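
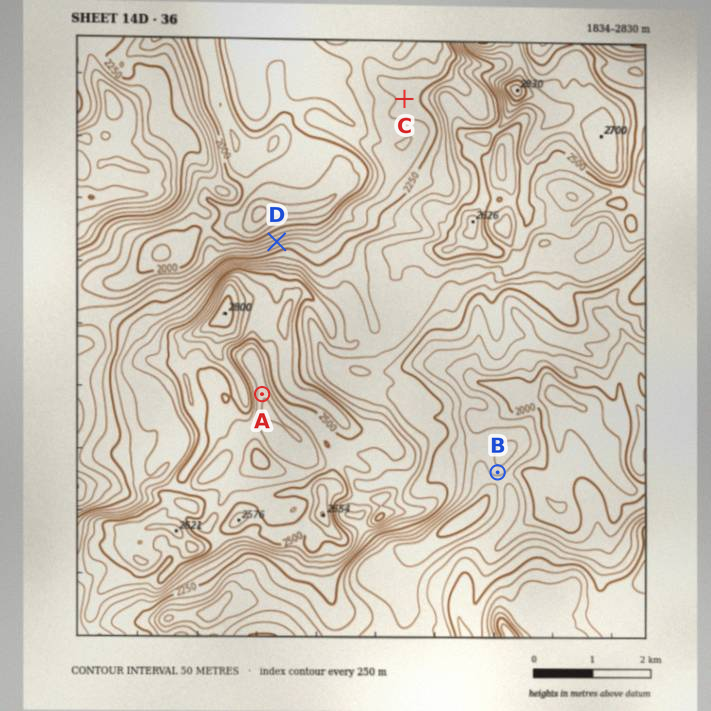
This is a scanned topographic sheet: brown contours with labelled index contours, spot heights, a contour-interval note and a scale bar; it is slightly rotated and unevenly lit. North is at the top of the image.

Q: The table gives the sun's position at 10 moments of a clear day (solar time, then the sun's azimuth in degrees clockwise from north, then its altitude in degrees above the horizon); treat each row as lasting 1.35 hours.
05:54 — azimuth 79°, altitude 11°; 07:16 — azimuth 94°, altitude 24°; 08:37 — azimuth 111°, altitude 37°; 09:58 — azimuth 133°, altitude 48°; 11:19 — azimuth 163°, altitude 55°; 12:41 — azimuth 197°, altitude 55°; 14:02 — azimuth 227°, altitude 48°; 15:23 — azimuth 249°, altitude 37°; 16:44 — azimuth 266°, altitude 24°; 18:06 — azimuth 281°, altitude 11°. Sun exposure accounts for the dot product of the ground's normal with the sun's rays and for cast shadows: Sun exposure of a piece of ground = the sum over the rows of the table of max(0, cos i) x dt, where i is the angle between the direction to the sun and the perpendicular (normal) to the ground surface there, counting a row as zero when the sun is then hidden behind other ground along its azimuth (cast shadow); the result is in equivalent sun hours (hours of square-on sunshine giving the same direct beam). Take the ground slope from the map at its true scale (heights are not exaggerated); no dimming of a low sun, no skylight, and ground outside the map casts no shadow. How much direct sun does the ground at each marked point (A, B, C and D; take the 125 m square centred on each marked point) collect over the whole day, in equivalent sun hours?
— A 6.2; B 7.9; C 7.3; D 3.8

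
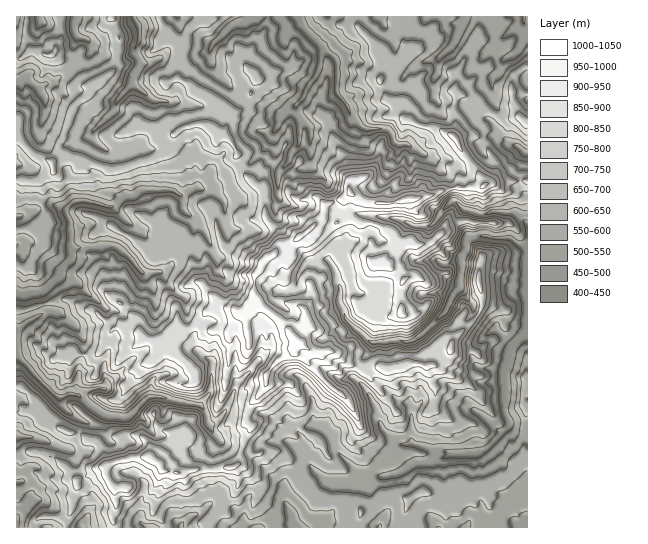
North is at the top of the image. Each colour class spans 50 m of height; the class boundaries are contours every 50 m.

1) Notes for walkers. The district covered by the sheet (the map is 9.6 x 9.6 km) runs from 440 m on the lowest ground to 1030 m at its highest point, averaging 640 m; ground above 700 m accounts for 25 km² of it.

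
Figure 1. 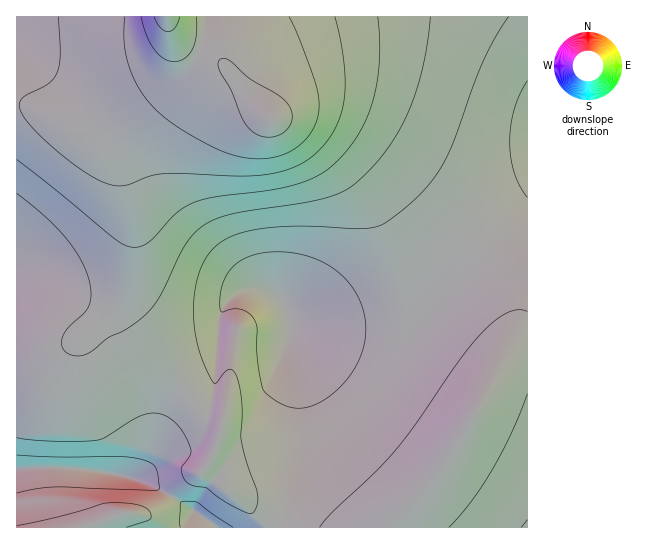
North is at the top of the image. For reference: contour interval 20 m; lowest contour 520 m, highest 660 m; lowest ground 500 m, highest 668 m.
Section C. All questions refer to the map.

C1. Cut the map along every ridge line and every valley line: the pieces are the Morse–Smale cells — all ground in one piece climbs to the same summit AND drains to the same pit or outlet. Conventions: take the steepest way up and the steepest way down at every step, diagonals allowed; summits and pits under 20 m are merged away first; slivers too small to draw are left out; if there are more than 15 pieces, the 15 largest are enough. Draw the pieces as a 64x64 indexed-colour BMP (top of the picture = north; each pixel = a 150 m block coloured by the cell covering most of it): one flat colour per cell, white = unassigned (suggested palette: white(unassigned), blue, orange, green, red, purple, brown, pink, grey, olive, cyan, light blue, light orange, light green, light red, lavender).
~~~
<image width="64" height="64" href="data:image/bmp;base64,Qk12CAAAAAAAAHYAAAAoAAAAQAAAAEAAAAABAAQAAAAAAAAIAAATCwAAEwsAABAAAAAAAAAA////ALR3HwAOf/8ALKAsACgn1gC9Z5QAS1aMAMJ34wB/f38AIr28AM++FwDox64AeLv/AIrfmACWmP8A1bDFAFVVVVVVVVVVVVVVVTMzMzESIiIiIiIiIkREREREREREVVVVVVVVVVVVVVVTMzMzERIiIiIiIiIiRERERERERERVVVVVVVVVVVVVVTMzMzERESIiIiIiIiIkRERERERERFVVVVVVVVVVVVUzMzMzERERIiIiIiIiIiJEREREREREVVVVVVVVVVVVUzMzMzERERESIiIiIiIiIiRERERERERVVVVVVVVVVVMzMzMzERERERIiIiIiIiIiIkRERERERFVVVVVVVVMzMzMzMzEREREREiIiIiIiIiIiJEREREREMzMzMzMzMzMzMzMzERERERESIiIiIiIiIiIkREREREQzMzMzMzMzMzMzMzMRERERERIiIiIiIiIiIiJERERERDMzMzMzMzMzMzMzMzEREREREiIiIiIiIiIiIiREREREMzMzMzMzMzMzMzMzMRERERERIiIiIiIiIiIiJEREREQzMzMzMzMzMzMzMzMxEREREREiIiIiIiIiIiIiRERERDMzMzMzMzMzMzMzMzMRERERESIiIiIiIiIiIiJEREREMzMzMzMzMzMzMzMzMRERERERIiIiIiIiIiIiIiREREQzMzMzMzMzMzMzMzEREREREREiIiIiIiIiIiIiIkRERDMzMzMzMzMzMzMzMRERERERESIiIiIiIiIiIiIiREREMzMzMzMzMzMzMzMRERERERERIiIiIiIiIiIiIiIkREQzMzMzMzMzMzMzMRERERERERIiIiIiIiIiIiIiIiRERDMzMzMzMzMzMzMREREREREREiIiIiIiIiIiIiIiIkREMzMzMzMzMzMzMRERERERERESIiIiIiIiIiIiIiIiREQzMzMzMzMzMzMRERERERERERIiIiIiIiIiIiIiIiIkRBERMzMzMzMzMRERERERERERIiIiIiIiIiIiIiIiIiIkERERMzMzMzMREREREREREREiIiIiIiIiIiIiIiIiIiIRERERMzMzMRERERERERERESIiIiIiIiIiIiIiIiIiIhERERETMzMRERERERERERERIiIiIiIiIiIiIiIiIiIiEREREREzMxEREREREREREREiIREREREiIiIiIiIiIiIRERERERMxERERERERERERERERERERERESIiIiIiIiIhERERERETEREREREREREREREREREREREREiIiIiIiIiERERERERExERERERERERERERERERERERERIiIiIiIiIRERERERERERERERERERERERERERERERERESIiIiIiIhERERERERERERERERERERERERERERERERERIiIiIiIiERERERERERERERERERERERERERERERERERESIiIiIiIREREREREREREREREREREREREREREREREREREiIiIiIhERERERERERERERERERERERERERERERERERERIiIiIiERERERERERERERERERERERERERERERERERERERIiIiIRERERERERERERERERERERERERERERERERERERESIiIhEREREREREREREREREREREREREREREREREREREREiIiERERERERERERERERERERERERERERERERERERERERIiIRERERERERERERERERERERERERERERERERERERERESIhEREREREREREREREREREREREREREREREREREREREREiERERERERERERERERERERERERERERERERERERERERERIRERERERERERERERERERERERERERERERERERERERERERERERERERERERERERERERERERERERERERERERERERERERERERERERERERERERERERERERERERERERERERERERERERERERERERERERERERERERERERERERERERERERERERERERERERERERERERERERERERERERERERERERERERERERERERERERERERERERERERERERERERERERERERERERERERERERERERERERERERERERERERERERERERERERERERERERERERERERERERERERERERERERERERERERERERERERERERERERERERERERERERERERERERERERERERERERERERERERERERERERERERERERERERERERERERERERERERERERERERERERERERERERERERERERERERERERERERERERERERERERERERERERERERERERERERERERERERERERERERERERERERERERERERERERERERERERERERERERERERERERERERERERERERERERERERERERERERERERERERERERERERERERERERERERERERERERERERERERERERERERERERERERERERERERERERERERERERERERERERERERERERERERERERERERERERERERERERERERERERERERERERERERERERERERERERERERERERERERERERERERERERERERERERERERERERERERERERERERERERERERERERERERERERERERERERERERERERERERERERERERERERERERERERERERERERERERERERERERERERERERERERERERERERERERERERERERERERERERERERERERERERERERERERERERERERERERERERERERERERERERERERERERERERERERERERER"/>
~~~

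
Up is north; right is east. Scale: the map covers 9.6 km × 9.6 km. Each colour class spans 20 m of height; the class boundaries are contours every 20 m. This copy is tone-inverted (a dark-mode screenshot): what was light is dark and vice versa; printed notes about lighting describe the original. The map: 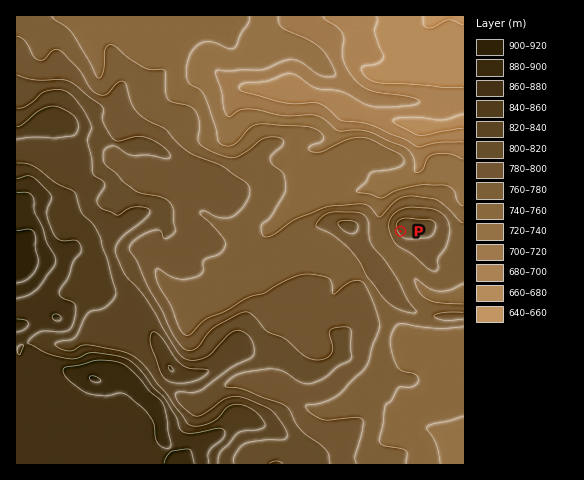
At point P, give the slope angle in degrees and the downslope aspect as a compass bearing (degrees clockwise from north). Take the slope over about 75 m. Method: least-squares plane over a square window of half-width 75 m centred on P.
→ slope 4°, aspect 236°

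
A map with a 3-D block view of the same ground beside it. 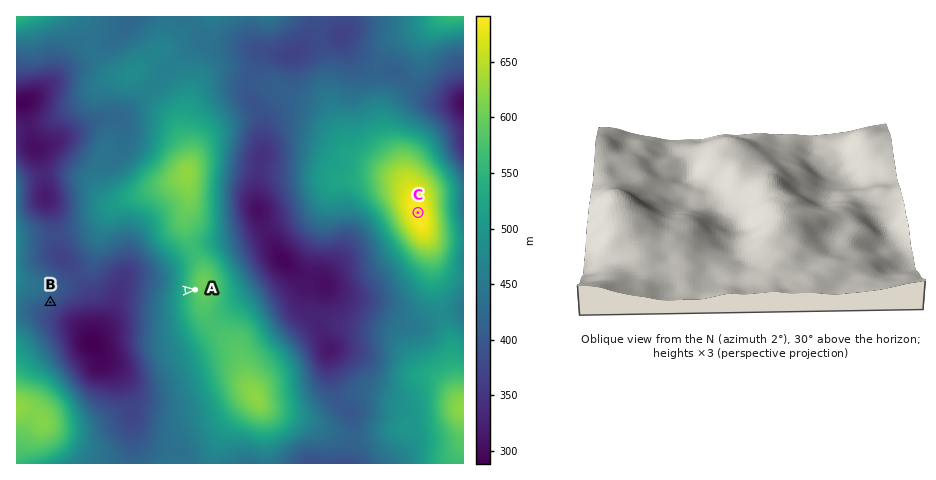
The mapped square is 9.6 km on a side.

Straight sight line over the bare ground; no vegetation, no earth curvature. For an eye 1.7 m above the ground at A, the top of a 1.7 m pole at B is in view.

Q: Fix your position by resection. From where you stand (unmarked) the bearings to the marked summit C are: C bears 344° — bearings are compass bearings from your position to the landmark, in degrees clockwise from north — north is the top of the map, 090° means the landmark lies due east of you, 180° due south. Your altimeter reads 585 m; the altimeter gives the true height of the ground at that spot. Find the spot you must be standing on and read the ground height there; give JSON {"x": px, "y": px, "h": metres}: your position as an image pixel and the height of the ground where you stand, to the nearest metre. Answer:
{"x": 432, "y": 262, "h": 585}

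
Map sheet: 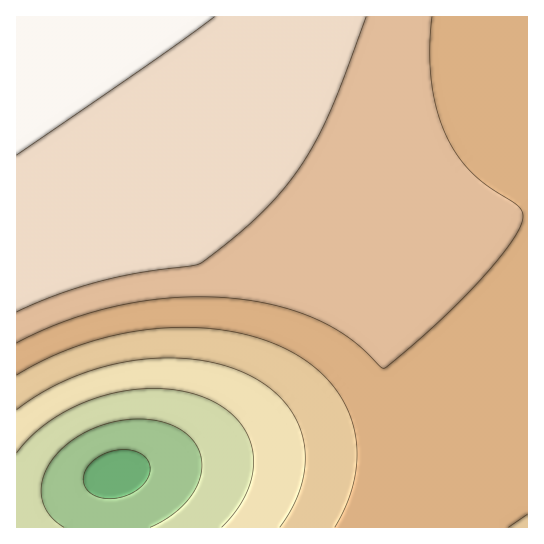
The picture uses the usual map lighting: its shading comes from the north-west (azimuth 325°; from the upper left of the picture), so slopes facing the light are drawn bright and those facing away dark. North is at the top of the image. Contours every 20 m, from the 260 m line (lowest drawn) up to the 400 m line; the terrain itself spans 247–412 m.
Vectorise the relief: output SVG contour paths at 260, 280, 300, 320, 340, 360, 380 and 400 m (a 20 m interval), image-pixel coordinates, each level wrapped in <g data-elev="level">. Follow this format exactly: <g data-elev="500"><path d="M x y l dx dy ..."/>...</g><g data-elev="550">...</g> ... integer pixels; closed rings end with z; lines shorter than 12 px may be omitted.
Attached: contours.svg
<g data-elev="260"><path d="M103 498l-12-4-7-9 0-11 7-12 13-8 15-4 15 1 11 6 4 6 1 7-2 8-6 8-8 6-9 4-11 2z"/></g><g data-elev="280"><path d="M64 527l-9-6-6-7-7-16-1-9 2-10 9-18 15-17 22-13 25-9 25-3 24 3 19 8 13 14 4 7 3 10 0 9-2 9-10 19-17 16-23 13"/></g><g data-elev="300"><path d="M17 453l15-18 20-16 23-13 26-9 26-7 27-2 25 3 23 6 19 9 16 13 11 16 5 18 0 18-6 20-10 19-15 17"/></g><g data-elev="320"><path d="M17 410l25-18 28-14 29-10 31-7 31-3 30 1 28 5 25 9 22 12 17 16 12 17 8 20 2 21-3 23-8 23-14 22"/></g><g data-elev="340"><path d="M508 527l19-13"/><path d="M17 375l31-17 34-14 35-9 36-6 36-2 33 3 32 7 29 11 25 14 19 17 16 22 10 22 4 26-2 25-7 27-13 26"/></g><g data-elev="360"><path d="M17 343l48-22 52-15 53-8 52-1 47 7 22 6 20 7 20 10 18 11 14 11 19 19 3 0 2-2 50-43 43-42 31-39 8-13 4-11-1-7-4-5-32-21-17-16-14-17-10-18-8-25-6-28-1-31 2-33"/></g><g data-elev="380"><path d="M17 312l41-18 43-13 40-9 56-7 9-5 32-26 23-20 18-20 16-20 15-23 24-48 32-86"/></g><g data-elev="400"><path d="M17 155l137-95 61-43"/></g>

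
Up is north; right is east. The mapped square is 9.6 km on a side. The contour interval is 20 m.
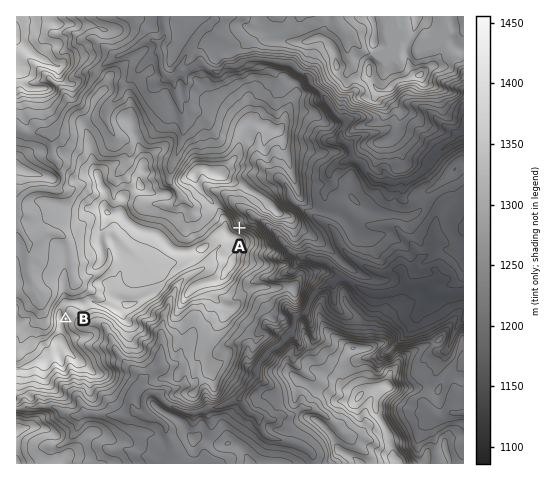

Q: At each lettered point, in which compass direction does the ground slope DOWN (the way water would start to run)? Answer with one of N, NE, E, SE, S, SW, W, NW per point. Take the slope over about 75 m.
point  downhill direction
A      NE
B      E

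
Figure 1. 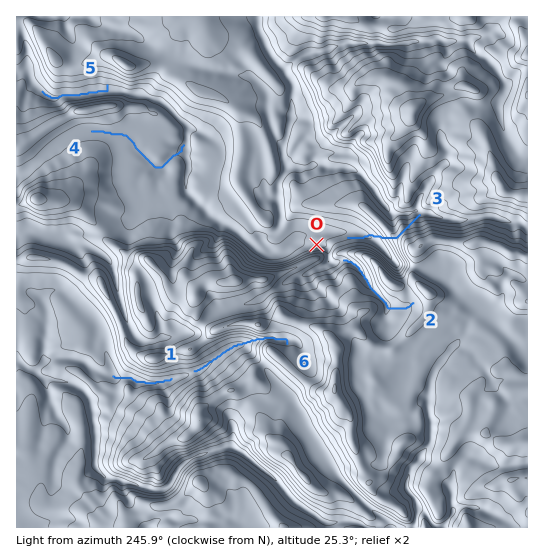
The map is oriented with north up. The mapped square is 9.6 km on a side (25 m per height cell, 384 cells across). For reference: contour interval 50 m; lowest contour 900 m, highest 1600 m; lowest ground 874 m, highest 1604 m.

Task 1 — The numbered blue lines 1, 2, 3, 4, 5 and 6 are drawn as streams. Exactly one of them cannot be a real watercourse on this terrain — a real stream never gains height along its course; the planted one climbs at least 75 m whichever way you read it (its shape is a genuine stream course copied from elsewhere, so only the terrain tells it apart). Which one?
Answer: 3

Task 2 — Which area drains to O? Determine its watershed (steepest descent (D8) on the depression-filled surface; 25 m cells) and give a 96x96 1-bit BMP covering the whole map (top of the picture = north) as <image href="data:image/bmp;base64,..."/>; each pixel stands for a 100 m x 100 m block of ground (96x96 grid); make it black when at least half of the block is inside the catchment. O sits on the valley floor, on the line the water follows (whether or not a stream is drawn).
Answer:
<image width="96" height="96" href="data:image/bmp;base64,Qk2+BAAAAAAAAD4AAAAoAAAAYAAAAGAAAAABAAEAAAAAAIAEAAATCwAAEwsAAAIAAAAAAAAA////AAAAAAAAAAAAAAAAAAAAAAAAAAAAAAAAAAAAAAAAAAAAAAAAAAAAAAAAAAAAAAAAAAAAAAAAAAAAAAAAAAAAAAAAAAAAAAAAAAAAAAAAAAAAAAAAAAAAAAAAAAAAAAAAAAAAAAAAAAAAAAAAAAAAAAAAAAAAAAAAAAAAAAAAAAAAAAAAAAAAAAAAAAAAAAAAAAAAAAAAAAAAAAAAAAAAAAAAAAAAAAAAAAAAAAAAAAAAAAAAAAAAAAAAAAAAAAAAAAAAAAAAAAAAAAAAAAAAAAAAAAAAAAAAAAAAAAAAAAAAAAAAAAAAAAAAAAAAAAAAAAAAAAAAAAAAAAAAAAAAAAAAAAAAAAAAAAAAAAAAAAAAAAAAAAAAAAAAAAAAAAAAAAAAAAAAAAAAAAAAAAAAAAAAAAAAAAAAAAAAAAAAAAAAAAAAAAAAAAAAAAAAAAAAAAAAAAAAAAAAAAAAAAAAAAAAAAAAAAAAAAAAAAAAAAAAAAAAAAAAAAAAAAAAAAAAAAAAAAAAAAAAAAAAAAAAAAAAAAAAAAAAAAQAAAAAAAAAAAAAAD8AAAAAAAAAAAAAEH+AAAAAAAAAAAAAOH/AAAAAAAAADgAA///gAAAAAAAAH/4H///wAAAAAAAAP/+f///4AAAAAAAAP//////4AAAAAAAAP//////4AAAAAAAAP//////4AAAAAAAAP//////4AAAAAAAAP//////4AAAAAAAAP//////wAAAAAAAACD////wAAAAAAAAAAAB///gAAAAAAAAAAAAP//AAAAAAAAAAAAAD//AAAAAAAAAAAAAA/8AAAAAAAAAAAAAA/gAAAAAAAAAAAAAA8AAAAAAAAAAAAAAAAAAAAAAAAAAAAAAAAAAAAAAAAAAAAAAAAAAAAAAAAAAAAAAAAAAAAAAAAAAAAAAAAAAAAAAAAAAAAAAAAAAAAAAAAAAAAAAAAAAAAAAAAAAAAAAAAAAAAAAAAAAAAAAAAAAAAAAAAAAAAAAAAAAAAAAAAAAAAAAAAAAAAAAAAAAAAAAAAAAAAAAAAAAAAAAAAAAAAAAAAAAAAAAAAAAAAAAAAAAAAAAAAAAAAAAAAAAAAAAAAAAAAAAAAAAAAAAAAAAAAAAAAAAAAAAAAAAAAAAAAAAAAAAAAAAAAAAAAAAAAAAAAAAAAAAAAAAAAAAAAAAAAAAAAAAAAAAAAAAAAAAAAAAAAAAAAAAAAAAAAAAAAAAAAAAAAAAAAAAAAAAAAAAAAAAAAAAAAAAAAAAAAAAAAAAAAAAAAAAAAAAAAAAAAAAAAAAAAAAAAAAAAAAAAAAAAAAAAAAAAAAAAAAAAAAAAAAAAAAAAAAAAAAAAAAAAAAAAAAAAAAAAAAAAAAAAAAAAAAAAAAAAAAAAAAAAAAAAAAAAAAAAAAAAAAAAAAAAAAAAAAAAAAAAAAAAAAAAAAAAAAAAAAAAAAAAAAAAAAAAAAAAAAAAAAAAAAAAAAAAAAAAAAAAAAAAAAAAAAAAAAAAAAAAAAAAAAAAAAAAAAAAAAAAAAAAAAAAAA="/>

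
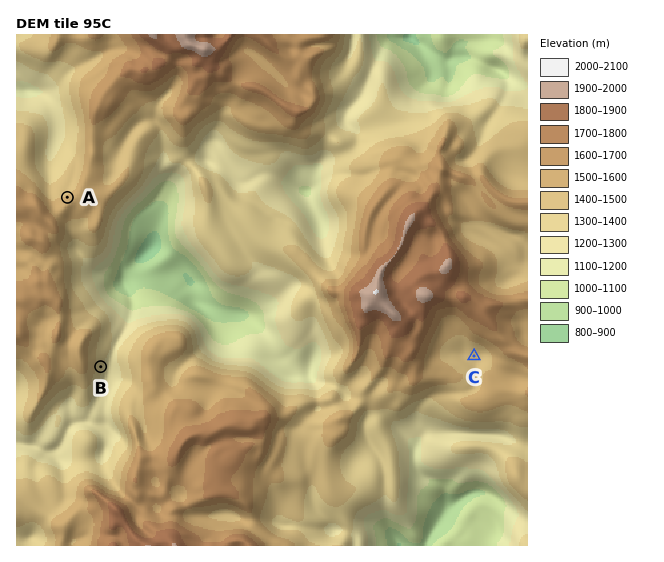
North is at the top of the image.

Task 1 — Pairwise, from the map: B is lower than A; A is higher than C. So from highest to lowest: A C B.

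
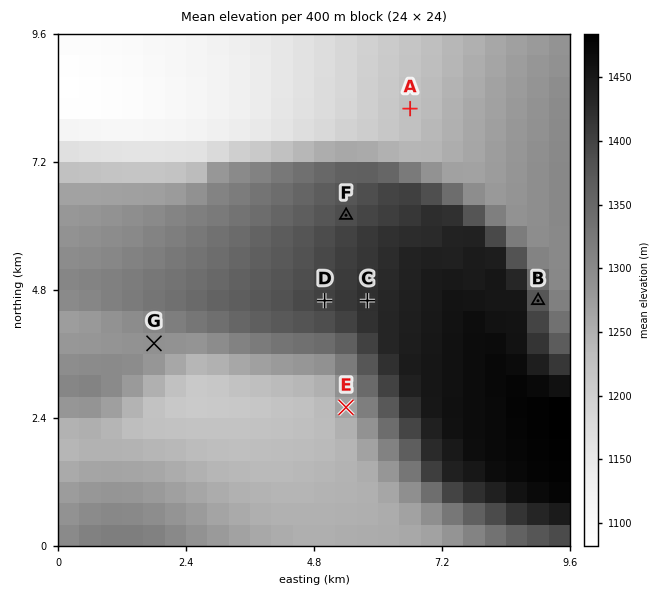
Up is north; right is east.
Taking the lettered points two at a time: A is below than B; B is below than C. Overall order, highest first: C B A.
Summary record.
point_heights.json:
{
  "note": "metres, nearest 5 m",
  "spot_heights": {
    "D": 1405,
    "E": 1265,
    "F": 1385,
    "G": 1290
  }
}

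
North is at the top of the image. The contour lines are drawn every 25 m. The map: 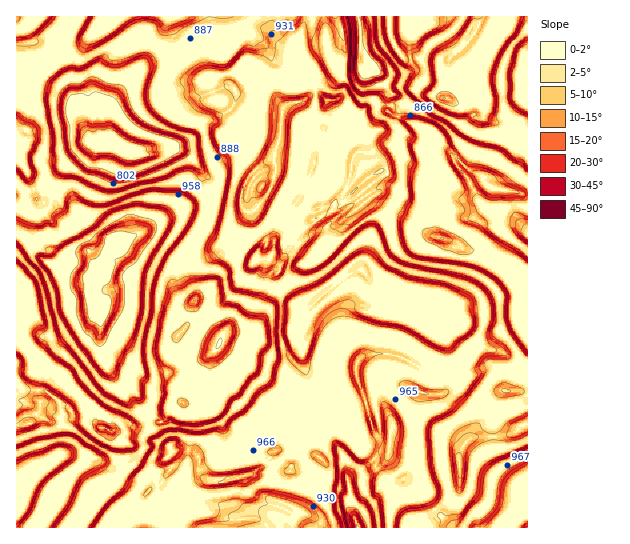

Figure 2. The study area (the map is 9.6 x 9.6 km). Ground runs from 640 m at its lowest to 1130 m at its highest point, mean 920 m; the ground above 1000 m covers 13.7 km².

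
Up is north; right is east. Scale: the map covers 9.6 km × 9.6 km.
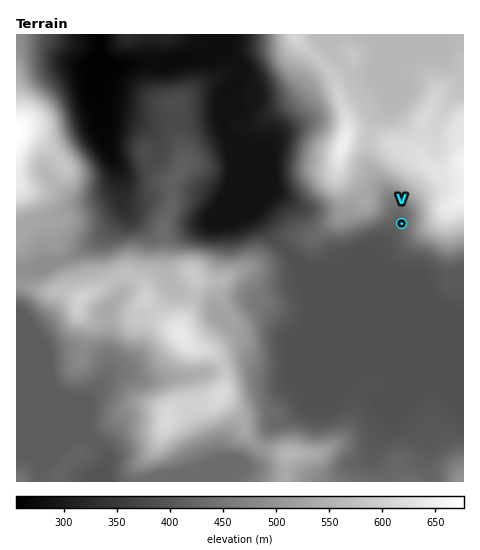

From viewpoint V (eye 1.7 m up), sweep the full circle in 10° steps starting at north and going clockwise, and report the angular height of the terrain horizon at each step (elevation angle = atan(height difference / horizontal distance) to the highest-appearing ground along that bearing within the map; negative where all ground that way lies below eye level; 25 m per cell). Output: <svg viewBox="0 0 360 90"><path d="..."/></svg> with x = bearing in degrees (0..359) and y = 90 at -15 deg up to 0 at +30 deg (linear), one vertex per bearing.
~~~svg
<svg viewBox="0 0 360 90"><path d="M0 43l10-1 10-2 10-1 10-1 10-2 10-3 10-1 10 0 10 1 10 2 10 2 10 3 10 4 10 4 10 4 10 4 10 3 10 1 10 0 10-2 10 0 10 0 10-2 10-1 10 1 10 1 10-3 10-5 10-3 10-1 10 1 10 1 10 2 10-1 10-3"/></svg>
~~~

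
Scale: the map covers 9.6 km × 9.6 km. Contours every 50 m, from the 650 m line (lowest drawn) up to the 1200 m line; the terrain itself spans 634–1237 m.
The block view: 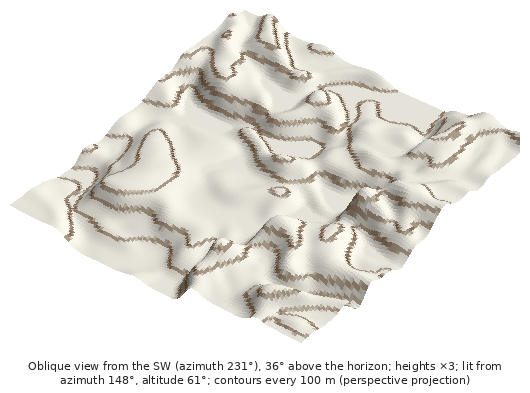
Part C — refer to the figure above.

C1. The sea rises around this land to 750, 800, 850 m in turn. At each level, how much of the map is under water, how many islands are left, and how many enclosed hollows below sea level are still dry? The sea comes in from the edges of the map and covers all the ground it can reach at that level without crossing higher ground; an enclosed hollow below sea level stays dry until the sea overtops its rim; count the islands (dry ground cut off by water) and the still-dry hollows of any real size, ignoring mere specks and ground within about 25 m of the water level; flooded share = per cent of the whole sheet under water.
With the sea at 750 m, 8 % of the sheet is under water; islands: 0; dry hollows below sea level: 0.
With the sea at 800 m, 13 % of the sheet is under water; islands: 0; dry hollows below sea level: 0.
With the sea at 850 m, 27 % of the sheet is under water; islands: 0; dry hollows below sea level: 0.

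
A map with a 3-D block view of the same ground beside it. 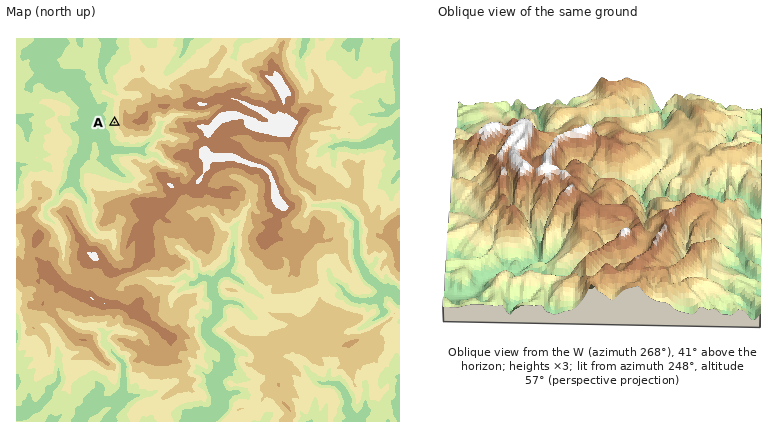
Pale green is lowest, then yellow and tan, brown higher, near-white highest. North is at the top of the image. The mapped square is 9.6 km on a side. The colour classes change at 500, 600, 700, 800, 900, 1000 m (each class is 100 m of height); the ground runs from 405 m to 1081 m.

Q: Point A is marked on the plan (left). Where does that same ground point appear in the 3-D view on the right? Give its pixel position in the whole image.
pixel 516 246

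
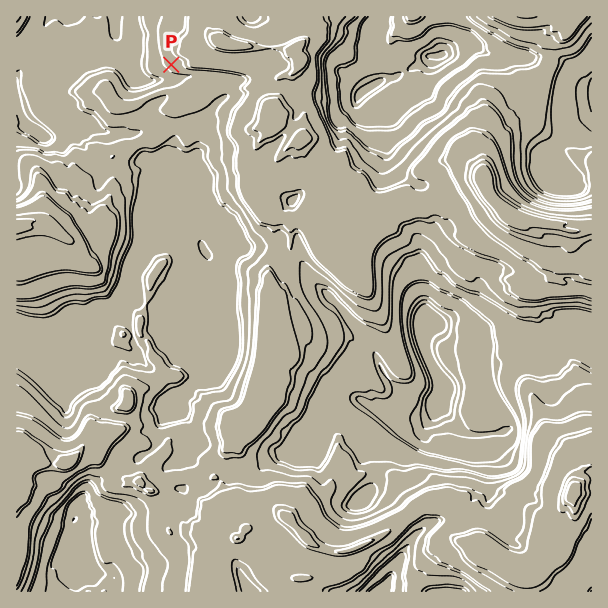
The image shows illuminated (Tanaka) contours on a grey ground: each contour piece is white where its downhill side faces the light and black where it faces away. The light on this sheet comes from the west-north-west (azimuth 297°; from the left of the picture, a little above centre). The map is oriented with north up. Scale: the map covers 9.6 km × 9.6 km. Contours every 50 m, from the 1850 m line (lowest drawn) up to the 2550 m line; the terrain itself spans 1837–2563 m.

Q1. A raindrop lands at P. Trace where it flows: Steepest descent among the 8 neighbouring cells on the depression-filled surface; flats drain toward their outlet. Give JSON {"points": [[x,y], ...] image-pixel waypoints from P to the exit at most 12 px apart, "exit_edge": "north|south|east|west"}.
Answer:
{"points": [[171, 65], [161, 77], [150, 80], [138, 77], [129, 65], [117, 53], [111, 41], [116, 29], [117, 17]], "exit_edge": "north"}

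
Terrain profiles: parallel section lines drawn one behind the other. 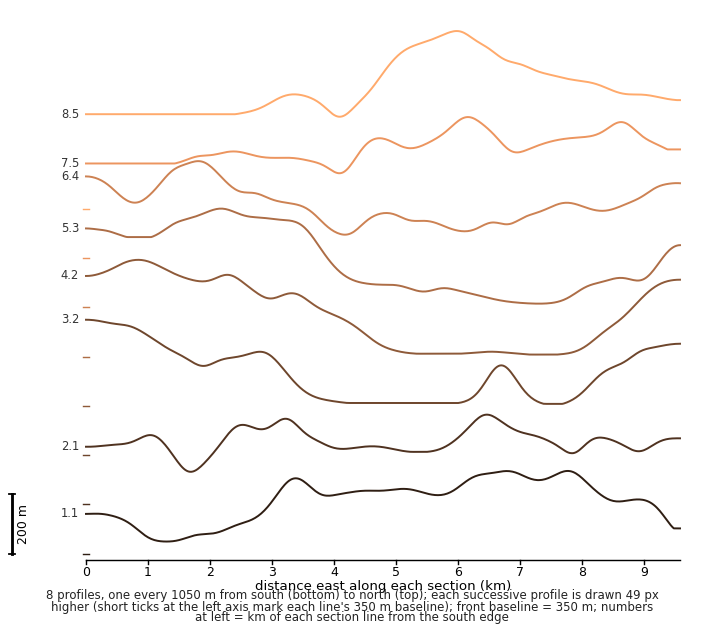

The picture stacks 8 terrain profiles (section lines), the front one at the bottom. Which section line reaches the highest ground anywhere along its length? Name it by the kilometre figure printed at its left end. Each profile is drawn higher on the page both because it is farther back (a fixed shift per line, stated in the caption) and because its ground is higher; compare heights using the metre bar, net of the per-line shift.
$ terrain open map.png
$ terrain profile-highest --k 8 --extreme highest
8.5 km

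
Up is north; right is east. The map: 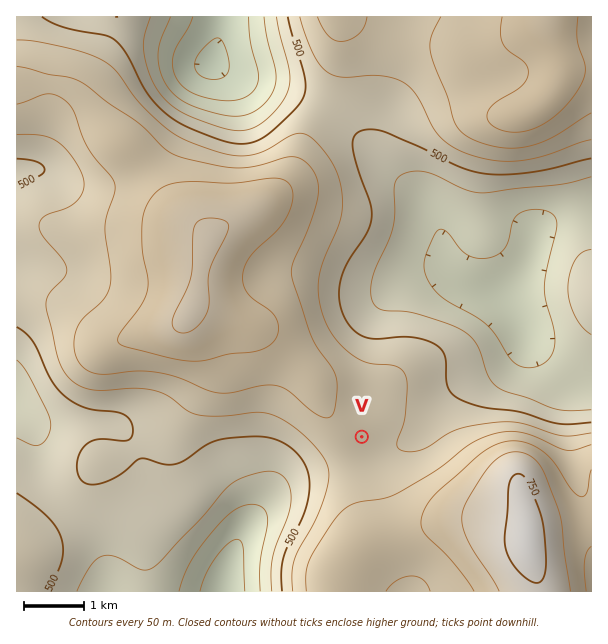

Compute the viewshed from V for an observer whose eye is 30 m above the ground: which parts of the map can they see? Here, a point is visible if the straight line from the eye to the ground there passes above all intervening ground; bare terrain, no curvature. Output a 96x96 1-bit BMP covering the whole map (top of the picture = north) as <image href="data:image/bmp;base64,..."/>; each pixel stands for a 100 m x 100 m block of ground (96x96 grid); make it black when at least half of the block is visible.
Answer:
<image width="96" height="96" href="data:image/bmp;base64,Qk2+BAAAAAAAAD4AAAAoAAAAYAAAAGAAAAABAAEAAAAAAIAEAAATCwAAEwsAAAIAAAAAAAAA////AAAAAAD//h/+AAAAAAAAAAD//A/+AAAAAAAAAAD//A/+AAAAAAAAAAD//A/+AAAAAAAAAAD//A/+AAAAAAAAAAD//A/+AADwAAAAAAD//A/+AAP4AAABgAD//h//AAf+AAADwAD//z//AAf/gAAH4AD/////AAP/8AAH4AD/////gAH//4AP4AD/////gAD///8f8AD/////gAB/////4AD/////wAA/////4AD/////wAA/////4AD/////wAAf////4AD/////wAAf////4ADgP///wAAP////4ADAH///wAAP////4ACAD///wAAP////4AAAD///gAAH////4AAAD///gAAH////4AAAD///gAAH////4AAAD///AAAH////4AAAD///AAAH////4AAAD/B/gAAP////4AAAD4A/gAAP////wAAADAAfwAAf////wAAAAAAP4AAf////gAAAAAAH+AA/////AAAAAAAD/AA////gAAAACAAB/gB///DAAAAADgAA/wB//+AAAAAAD4AA/4B//+AAAAAAD8AA/8B//8AAAAAAB+AB/+A//8AAAAMAB/gP//AfHwAAAD8AB/////gAAAAAAH8AA/////wAAAAAAH8AAf////4AAAAAAH8AAHh///4AAAAAAH8AAAA///4AAAAAAH8AAAAf//4AAAAAAH8AAAAP//4AAAAAAH8AAAAH+H4AAAAAAH8AAAAH8A4AAAAAAP8AAAAD8AYAAAAAAP8AAAAB4AIAAAAAAP8AAAAB4AIAAAAAAP8AAAAAwAAAAAAAAP8AAAAAwAAAAAAAAf8AAAAAwAcAAAAAAf8AAAAAwAeAAAAAAP8AAAAAwA/gAAAAAP8AAAAA4B/4AAAAAP8AAAAA+H/+AAAAAP8AAAAA////gAAAAP8AAAAAf///4AAAAP4AAAAAf///8AAAAP4AAAAAP///+AAAAP4AAAAAH////AAAAP4AAAAAB////AAAAP4AAAAAA////gAAAf8AAAAAAP///gAAA/8AAAAAAD//zwAP//8AAAAAAB//AwA///8AAAAAAAf+A4D///8AAAAAAAH8A8f///8AAAAAAAAAB/////8AAAAAAAAAB/////8AAAAAAAAAD/////8AAAAAAAAAD/////8AAAAAAAAAH/////8AAAAAAAAAH/////8AAAAAAAAAP/////8AAAAAAAAAf/////8AAAAAAAAA//////8AAAAAAAAA//////8AAAAAAAAB//////8AAAAAAAAB//////8AAAAAAAAD///4Af8AAAAAAAAD///wAP8AAAAAAAAH///wAD8AAAAAAAAH///wAAMAAAAAAAAP///4AAAAAAAAAAAP///4AAAAAAAAAAAf///8AAAAAAAAAAAf///8AAAAAAAAAAA////+AAAAAAAAAAA/////AAAAAAAAAAA///+HgAAAAAAAAAB///4H4AAAAAAAAAB///AD8AAAAAAAAAB//wAD/gAAAAAAAAD//gAB/wAAAAAAAAD//AAB/4A="/>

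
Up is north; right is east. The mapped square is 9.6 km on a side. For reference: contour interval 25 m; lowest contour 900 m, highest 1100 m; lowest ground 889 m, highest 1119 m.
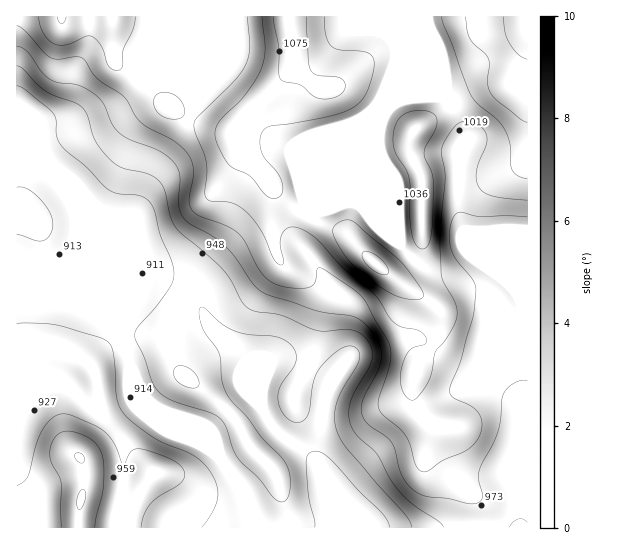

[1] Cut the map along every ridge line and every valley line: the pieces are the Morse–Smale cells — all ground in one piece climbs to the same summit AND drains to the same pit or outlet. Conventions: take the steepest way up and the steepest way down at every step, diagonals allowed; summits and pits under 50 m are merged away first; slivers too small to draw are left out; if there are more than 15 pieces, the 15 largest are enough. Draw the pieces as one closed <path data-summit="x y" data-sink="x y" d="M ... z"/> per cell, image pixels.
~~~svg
<path data-summit="527 17" data-sink="346 527" d="M527 16l-135 1 0 24 4 6 0 16-39 98-49 50-11 24 3 10 13 16 22 34-2 36 3 10 9 16 0 5-15 23 1-4-2-2-26-14-18-5-14 1-10 32-14-34-36-33-12-23-16-14-36-14-8 0-21 9-13 0 6-3 6-6 4-9 0-12-6-7-13 1-39 17 2-6 22-22 46-19 20-45 34-48 12-28 0-8-13-10-11-4-14-3-15 1-2-2-1-22 8-23-1-10-134 1 0 261 25 7 22 0 31 12 13 9 16 36 8 29 14 27 13 11 17 8 26 26 22 18 21 29 13 38 271-1z"/><path data-summit="289 17" data-sink="346 527" d="M391 16l-240 0-2 15-6 18 1 22 2 2 24 0 16 6 14 12-4 14-13 26-30 42-20 45-46 19-22 22-2 6 39-17 13-1 6 7 0 12-4 9-5 6-8 2 14 1 21-9 8 0 20 6 20 11 12 11 12 23 36 33 14 34 8-30 9-3 15 1 10 4 26 14 2 2-1 4 15-23 0-5-9-16-3-10 2-36-22-34-13-16-3-10 11-24 49-50 39-98 0-16-4-6z"/><path data-summit="81 499" data-sink="346 527" d="M19 279l-3 0 0 248 239 1 1-5-11-30-22-32-22-18-26-26-17-8-13-11-14-27-8-29-16-36-13-9-31-12-22 0z"/>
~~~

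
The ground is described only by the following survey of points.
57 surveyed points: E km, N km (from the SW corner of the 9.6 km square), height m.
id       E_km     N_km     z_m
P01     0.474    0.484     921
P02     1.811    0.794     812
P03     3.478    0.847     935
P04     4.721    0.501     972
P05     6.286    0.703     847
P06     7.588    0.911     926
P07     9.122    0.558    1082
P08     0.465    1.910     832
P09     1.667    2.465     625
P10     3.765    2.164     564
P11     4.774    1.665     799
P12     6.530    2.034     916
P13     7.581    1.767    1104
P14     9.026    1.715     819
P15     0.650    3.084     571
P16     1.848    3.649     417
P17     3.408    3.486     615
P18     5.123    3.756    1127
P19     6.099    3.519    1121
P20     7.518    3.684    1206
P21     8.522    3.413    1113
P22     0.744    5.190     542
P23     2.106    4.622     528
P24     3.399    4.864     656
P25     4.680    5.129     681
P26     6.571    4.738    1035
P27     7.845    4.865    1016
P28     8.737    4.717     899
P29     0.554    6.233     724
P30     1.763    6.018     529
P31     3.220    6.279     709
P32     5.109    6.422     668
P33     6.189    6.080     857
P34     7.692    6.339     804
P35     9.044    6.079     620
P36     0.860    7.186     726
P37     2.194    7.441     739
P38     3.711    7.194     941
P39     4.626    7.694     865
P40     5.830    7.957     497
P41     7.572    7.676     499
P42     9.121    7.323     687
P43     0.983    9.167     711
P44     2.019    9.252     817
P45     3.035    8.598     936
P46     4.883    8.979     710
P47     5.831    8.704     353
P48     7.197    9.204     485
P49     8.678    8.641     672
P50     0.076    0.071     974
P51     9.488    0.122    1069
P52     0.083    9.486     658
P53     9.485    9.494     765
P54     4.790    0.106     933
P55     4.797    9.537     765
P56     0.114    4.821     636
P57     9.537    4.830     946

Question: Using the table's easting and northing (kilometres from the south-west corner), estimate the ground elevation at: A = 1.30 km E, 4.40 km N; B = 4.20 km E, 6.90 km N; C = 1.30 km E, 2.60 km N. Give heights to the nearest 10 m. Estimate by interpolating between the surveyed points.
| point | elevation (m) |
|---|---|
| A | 560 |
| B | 880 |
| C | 600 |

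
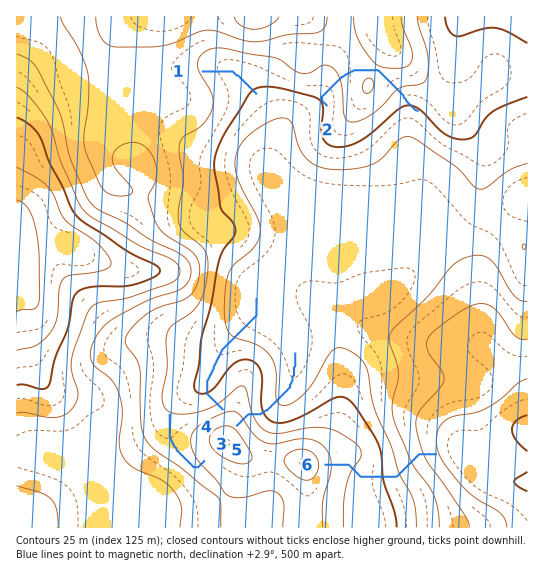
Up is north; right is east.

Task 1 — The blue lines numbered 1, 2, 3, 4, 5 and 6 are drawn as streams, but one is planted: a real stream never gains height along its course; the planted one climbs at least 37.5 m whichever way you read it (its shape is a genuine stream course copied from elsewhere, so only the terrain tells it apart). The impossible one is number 2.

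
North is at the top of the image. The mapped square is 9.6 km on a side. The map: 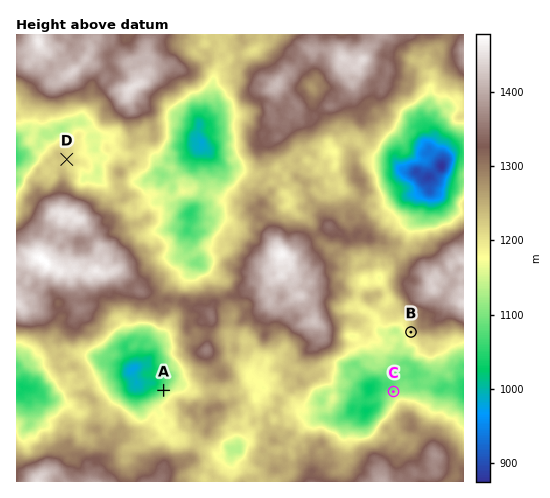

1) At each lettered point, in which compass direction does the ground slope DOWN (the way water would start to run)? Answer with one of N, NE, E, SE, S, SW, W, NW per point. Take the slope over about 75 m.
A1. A NW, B SW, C NW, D E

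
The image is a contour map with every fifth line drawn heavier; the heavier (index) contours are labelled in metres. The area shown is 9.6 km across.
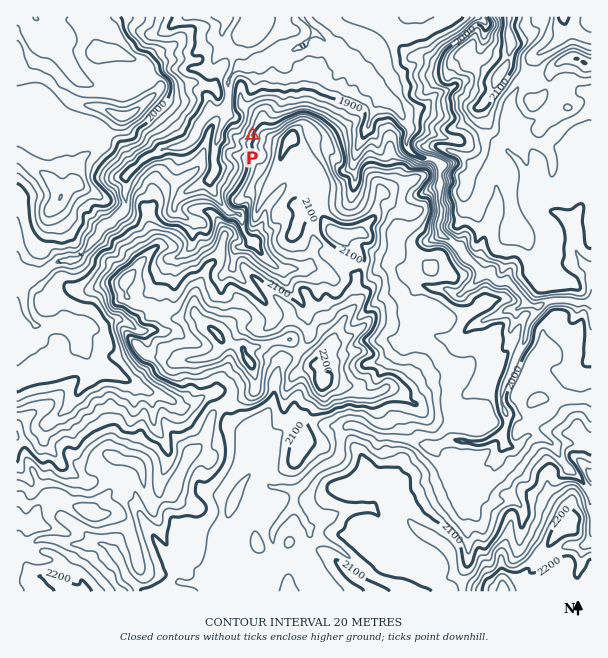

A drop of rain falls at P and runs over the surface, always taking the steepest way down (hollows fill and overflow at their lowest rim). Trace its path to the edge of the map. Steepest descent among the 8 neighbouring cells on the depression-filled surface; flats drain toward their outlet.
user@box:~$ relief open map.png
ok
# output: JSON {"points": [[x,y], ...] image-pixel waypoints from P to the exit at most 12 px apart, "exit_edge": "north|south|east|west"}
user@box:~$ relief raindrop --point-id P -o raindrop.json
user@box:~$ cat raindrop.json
{"points": [[252, 135], [240, 131], [234, 119], [228, 110], [228, 98], [228, 86], [233, 74], [243, 66], [255, 60], [267, 59], [279, 51], [291, 51], [303, 42], [312, 35], [306, 23], [302, 17]], "exit_edge": "north"}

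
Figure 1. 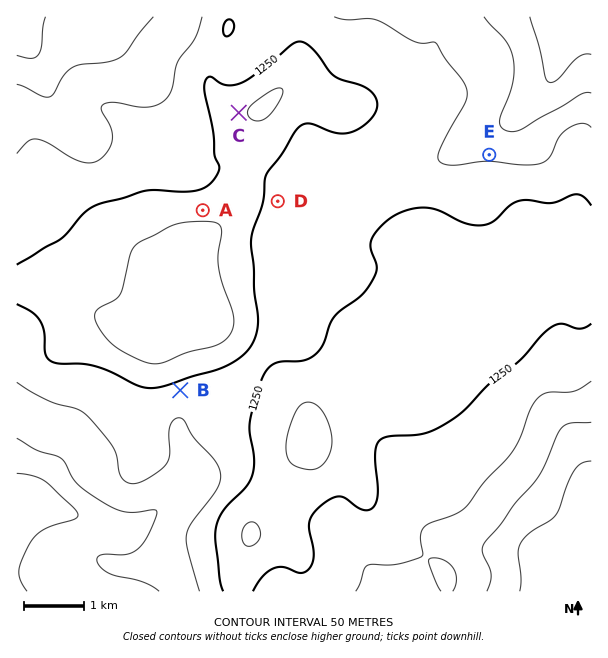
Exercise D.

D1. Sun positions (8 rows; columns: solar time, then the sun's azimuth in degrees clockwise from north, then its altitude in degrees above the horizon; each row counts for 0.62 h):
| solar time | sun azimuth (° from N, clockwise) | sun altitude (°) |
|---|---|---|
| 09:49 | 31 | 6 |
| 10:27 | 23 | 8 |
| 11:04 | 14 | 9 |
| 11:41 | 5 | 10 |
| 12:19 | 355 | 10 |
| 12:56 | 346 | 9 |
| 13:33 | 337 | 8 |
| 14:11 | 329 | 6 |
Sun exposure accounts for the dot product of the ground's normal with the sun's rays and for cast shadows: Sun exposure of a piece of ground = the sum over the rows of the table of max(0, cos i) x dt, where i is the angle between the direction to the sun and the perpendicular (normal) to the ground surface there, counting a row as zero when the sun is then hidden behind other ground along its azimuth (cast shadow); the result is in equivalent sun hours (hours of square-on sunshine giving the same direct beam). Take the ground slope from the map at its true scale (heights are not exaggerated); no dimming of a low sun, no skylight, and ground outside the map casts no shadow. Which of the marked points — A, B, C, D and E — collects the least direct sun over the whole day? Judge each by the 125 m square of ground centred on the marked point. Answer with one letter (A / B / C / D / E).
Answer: B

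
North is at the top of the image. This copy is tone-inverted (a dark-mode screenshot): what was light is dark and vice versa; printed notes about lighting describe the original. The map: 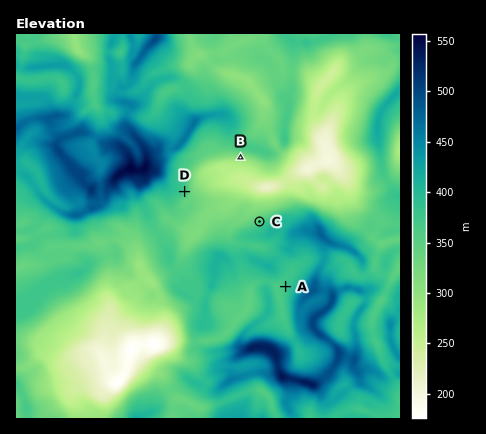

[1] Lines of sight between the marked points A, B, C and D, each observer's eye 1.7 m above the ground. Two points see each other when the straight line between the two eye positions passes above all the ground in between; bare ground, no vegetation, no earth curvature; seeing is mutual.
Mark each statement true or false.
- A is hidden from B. true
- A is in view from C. false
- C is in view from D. true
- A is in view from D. false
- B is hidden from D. false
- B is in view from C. true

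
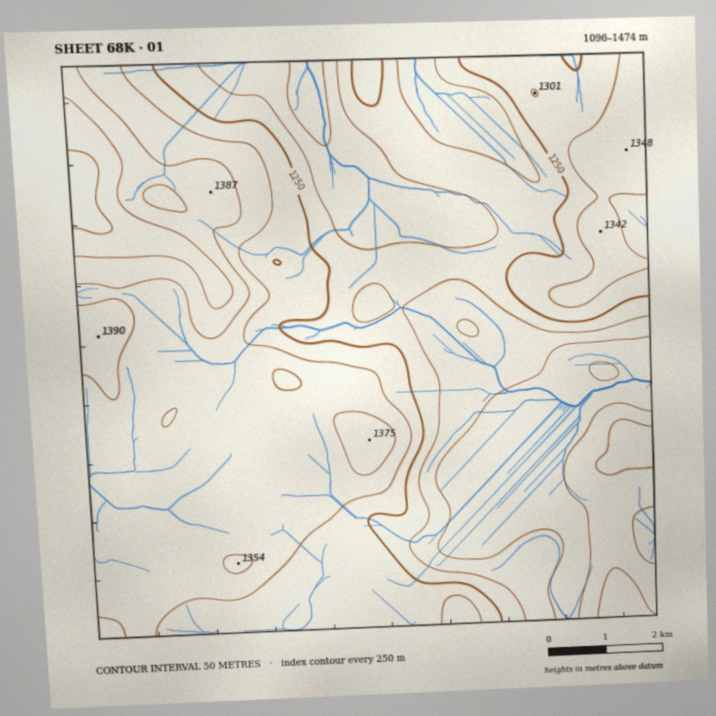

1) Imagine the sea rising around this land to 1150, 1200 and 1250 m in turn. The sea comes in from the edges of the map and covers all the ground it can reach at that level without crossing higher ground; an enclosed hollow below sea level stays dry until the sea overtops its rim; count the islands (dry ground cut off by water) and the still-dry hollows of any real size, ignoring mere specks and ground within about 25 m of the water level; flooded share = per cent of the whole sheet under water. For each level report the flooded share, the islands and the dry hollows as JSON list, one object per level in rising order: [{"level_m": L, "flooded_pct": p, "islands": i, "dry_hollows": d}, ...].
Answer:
[{"level_m": 1150, "flooded_pct": 10, "islands": 0, "dry_hollows": 0}, {"level_m": 1200, "flooded_pct": 28, "islands": 0, "dry_hollows": 0}, {"level_m": 1250, "flooded_pct": 44, "islands": 0, "dry_hollows": 0}]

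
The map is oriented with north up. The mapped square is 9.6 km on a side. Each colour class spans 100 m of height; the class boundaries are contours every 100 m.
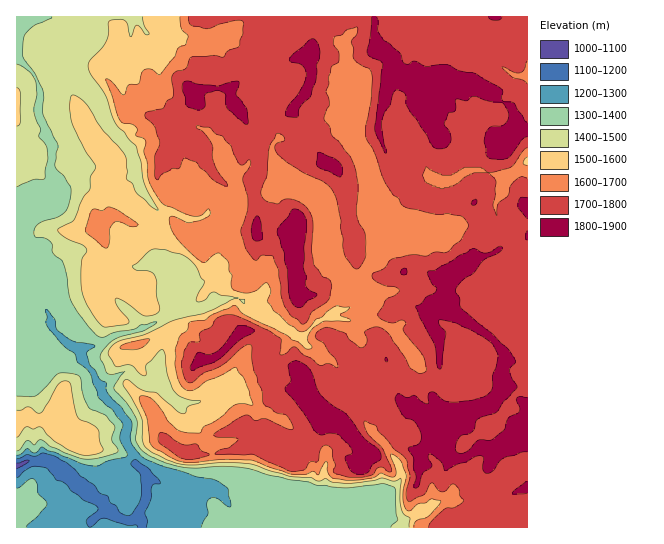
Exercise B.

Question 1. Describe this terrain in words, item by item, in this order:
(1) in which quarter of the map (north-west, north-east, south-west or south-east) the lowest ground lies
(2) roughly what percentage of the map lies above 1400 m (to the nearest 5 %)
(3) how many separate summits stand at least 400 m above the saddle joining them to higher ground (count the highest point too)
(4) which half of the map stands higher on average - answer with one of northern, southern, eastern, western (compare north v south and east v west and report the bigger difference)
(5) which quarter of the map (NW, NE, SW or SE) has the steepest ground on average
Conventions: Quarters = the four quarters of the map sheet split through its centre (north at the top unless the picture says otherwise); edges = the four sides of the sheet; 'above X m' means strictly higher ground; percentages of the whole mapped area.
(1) The lowest point lies in the south-west quarter of the map.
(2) Ground above 1400 m makes up about 85 % of the sheet.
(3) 1 summit rises at least 400 m above its surroundings.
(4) The eastern half stands higher on average than the western half.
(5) The south-west quarter is the steepest part of the map.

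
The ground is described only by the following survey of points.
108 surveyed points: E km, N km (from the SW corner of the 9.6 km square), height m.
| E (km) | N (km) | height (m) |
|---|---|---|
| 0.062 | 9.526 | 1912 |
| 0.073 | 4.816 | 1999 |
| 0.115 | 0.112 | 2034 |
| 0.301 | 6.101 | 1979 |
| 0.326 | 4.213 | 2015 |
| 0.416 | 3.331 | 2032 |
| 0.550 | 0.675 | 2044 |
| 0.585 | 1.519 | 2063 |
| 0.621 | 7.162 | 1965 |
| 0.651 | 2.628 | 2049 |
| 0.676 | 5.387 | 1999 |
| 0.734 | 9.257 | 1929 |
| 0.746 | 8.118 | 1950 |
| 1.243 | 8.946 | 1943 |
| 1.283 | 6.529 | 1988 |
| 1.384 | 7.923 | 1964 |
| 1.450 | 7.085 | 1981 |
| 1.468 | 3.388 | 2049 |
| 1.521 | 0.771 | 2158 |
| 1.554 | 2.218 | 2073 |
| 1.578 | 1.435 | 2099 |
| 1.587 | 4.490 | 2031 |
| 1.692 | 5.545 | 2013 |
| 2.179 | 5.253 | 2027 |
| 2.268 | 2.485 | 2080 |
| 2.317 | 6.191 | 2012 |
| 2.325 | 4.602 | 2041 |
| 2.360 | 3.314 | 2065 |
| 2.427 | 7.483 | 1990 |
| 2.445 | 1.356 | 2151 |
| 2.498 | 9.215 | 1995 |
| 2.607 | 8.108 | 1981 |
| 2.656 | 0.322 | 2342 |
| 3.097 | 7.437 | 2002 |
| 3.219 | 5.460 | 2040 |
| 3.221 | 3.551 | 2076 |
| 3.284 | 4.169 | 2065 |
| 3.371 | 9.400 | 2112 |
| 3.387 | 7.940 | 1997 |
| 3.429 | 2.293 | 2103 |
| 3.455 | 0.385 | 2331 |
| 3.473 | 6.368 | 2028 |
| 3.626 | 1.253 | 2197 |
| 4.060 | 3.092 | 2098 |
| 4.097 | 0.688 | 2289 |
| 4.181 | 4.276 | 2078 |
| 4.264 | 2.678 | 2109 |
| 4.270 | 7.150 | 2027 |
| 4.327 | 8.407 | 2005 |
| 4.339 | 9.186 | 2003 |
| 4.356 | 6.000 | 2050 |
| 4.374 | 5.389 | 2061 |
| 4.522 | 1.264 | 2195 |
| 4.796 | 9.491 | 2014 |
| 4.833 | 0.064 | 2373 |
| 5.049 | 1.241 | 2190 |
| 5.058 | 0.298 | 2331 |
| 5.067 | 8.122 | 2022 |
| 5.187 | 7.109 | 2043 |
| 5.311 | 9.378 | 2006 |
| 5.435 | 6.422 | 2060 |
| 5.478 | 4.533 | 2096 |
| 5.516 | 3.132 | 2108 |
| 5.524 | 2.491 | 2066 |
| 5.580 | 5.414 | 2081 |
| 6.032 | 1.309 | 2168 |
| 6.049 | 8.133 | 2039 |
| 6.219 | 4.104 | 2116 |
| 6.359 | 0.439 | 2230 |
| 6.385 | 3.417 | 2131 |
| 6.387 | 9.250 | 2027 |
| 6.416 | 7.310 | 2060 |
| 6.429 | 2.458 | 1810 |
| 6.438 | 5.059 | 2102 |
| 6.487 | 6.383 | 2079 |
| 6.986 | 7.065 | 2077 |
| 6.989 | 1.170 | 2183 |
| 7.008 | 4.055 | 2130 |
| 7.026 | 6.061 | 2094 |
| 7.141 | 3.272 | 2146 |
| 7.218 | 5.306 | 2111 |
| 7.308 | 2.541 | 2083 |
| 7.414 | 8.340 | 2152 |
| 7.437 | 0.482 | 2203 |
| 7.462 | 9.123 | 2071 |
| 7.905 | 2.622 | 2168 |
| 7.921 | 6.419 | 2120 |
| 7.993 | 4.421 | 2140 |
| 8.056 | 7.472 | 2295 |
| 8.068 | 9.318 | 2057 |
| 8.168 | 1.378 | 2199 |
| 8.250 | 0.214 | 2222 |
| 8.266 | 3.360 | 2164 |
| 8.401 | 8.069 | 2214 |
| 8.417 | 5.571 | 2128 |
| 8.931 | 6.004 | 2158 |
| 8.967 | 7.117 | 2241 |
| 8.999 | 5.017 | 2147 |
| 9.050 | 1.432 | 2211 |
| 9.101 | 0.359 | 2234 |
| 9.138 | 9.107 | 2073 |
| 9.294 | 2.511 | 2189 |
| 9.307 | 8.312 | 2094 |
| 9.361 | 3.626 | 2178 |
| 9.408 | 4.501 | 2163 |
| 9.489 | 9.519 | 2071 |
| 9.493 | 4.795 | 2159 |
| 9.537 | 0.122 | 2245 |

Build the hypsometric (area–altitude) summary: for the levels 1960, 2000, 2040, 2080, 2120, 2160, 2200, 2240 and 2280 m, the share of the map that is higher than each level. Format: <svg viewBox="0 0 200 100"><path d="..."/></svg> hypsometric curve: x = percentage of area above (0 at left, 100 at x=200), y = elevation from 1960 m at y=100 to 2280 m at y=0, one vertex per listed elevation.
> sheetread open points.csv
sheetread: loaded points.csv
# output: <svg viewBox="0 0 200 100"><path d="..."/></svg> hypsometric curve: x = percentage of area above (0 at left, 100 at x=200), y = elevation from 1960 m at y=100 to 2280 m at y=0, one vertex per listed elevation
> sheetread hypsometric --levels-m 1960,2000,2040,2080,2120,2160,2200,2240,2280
<svg viewBox="0 0 200 100"><path d="M191 100l-19-12-32-13-39-13-33-12-24-12-20-13-13-13-4-12"/></svg>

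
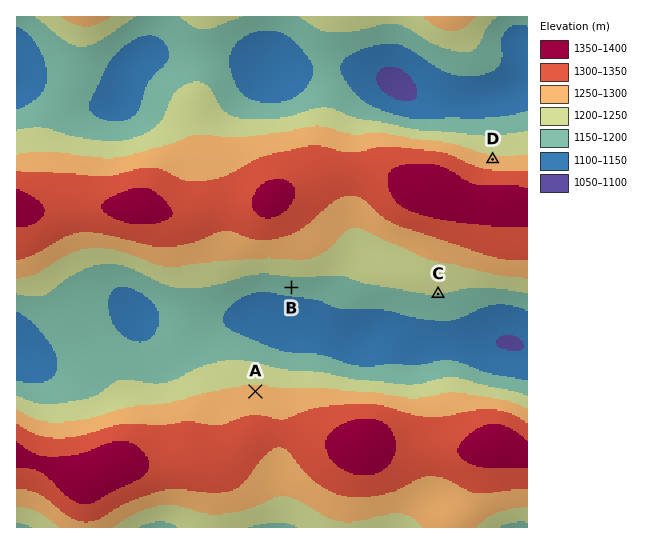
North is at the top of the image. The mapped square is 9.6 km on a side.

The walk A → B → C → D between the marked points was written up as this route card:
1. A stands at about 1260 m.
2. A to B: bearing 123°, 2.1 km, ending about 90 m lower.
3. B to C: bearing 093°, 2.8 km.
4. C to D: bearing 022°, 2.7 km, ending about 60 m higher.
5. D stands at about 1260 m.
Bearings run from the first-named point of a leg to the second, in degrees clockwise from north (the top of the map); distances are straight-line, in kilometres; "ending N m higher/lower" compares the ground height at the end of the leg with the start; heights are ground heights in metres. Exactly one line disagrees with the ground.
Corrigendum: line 2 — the bearing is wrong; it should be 019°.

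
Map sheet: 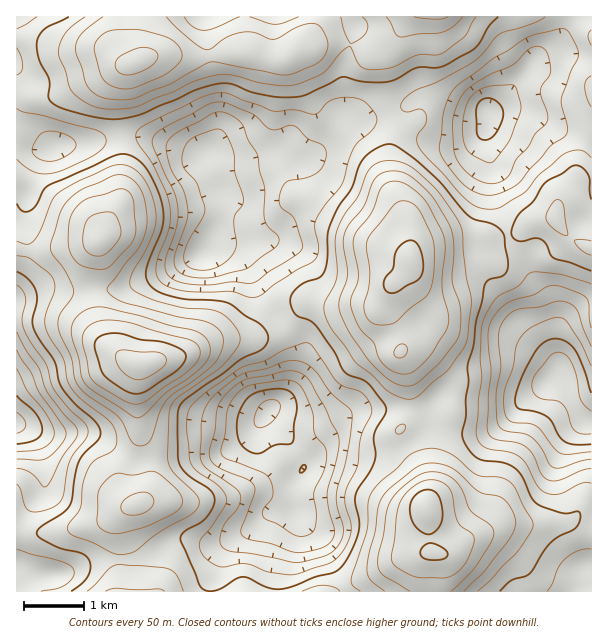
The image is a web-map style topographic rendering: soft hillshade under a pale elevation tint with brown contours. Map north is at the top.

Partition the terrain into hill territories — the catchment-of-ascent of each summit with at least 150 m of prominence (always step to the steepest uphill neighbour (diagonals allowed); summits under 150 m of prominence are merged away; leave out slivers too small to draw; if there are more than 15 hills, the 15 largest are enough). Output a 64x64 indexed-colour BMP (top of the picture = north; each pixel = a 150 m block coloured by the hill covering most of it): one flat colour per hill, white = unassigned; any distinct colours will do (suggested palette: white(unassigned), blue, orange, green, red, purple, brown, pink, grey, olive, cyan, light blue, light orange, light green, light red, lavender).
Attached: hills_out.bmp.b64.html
<image width="64" height="64" href="data:image/bmp;base64,Qk12CAAAAAAAAHYAAAAoAAAAQAAAAEAAAAABAAQAAAAAAAAIAAATCwAAEwsAABAAAAAAAAAA////ALR3HwAOf/8ALKAsACgn1gC9Z5QAS1aMAMJ34wB/f38AIr28AM++FwDox64AeLv/AIrfmACWmP8A1bDFABERERERERERERERRERERERERERERERERERERERERERBERERERERERERERFEREREREREREREREREREREREREREEREREREREREREREURERERERERERERERERERERERERERBERERERERERERERFEREREREREREREREREREREREREREEREREREREREREREUREREREREREREREREREREREREREQRERERERERERERERFERERERERERERERERERERERERERBERERERERERERERERREREREREREREREREREREREREREERERERERERERERERERREREREREREREREREREREREREQREREREREREREREREREURERERERERERERERERERERERBERERERERERERERERERERREREREREREREREREREREREERERERERERERERERERERFEREREREREREREREREREREQREREREREREREREREREREURERERERERERERERERERERBERERERERERERERERERERREREREREREREREREREREREEREREREREREREREREREREUREREREREREREREREREREQRERERERERERERERERERERRERERERERERERERERERERBERERERERERERERERERERREREREREREREREREREREREERERERERERERERERERERFEREREREREREREREREREREQRERERERERERERERERERFERERERERERERERERERERERBERERERERERERERERERFCIiREREREREREREREREREREERERERERERERERERERFCIiIiREREREREREREREREREERERERERERERERERERESIiIiIiIiIiIkREREREREREERERERERERERERERERERESIiIiIiIiIiJEREQiJEREQRERERERERERERERERERERIiIiIiIiIiIiIiIiIiJEQRERERERERERERERERERERESIiIiIiIiIiIiIiIiIiRBERERERERERERERERERERERIiIiIiIiIiIiIiIiIiIhEREREREREREREREREREREREiIiIiIiIiIiIiIiIiIiERERERERERERERERERERERESIiIiIiIiIiIiIiIiIiIRERERERERERERERERERERERIiIiIiIiIiIiIiIiIiIhERERERERERERERERERERERIiIiIiIiIiIiIiIiIiIiEREREREREREREREREREREREiIiIiIiIiIiIiIiIiIiIREREREREREREREREREREREiIiIiIiIiIiIiIiIiIiIhEREREREREREREREREREREiIiIiIiIiIiIiIiIiIiIhERERERERERERERERERERESIiIiIiIiIiIiIiIiIiIiERERERERERERERERERERESIiIiIiIiIiIiIiIiIiIiERERERERERERERERERERERIiIiIiIiIiIiIiIiIiIiIRERERERERERERERERERERIiIiIiIiIiIiIiIiIiIiIREREREREREREREREREREREiIiIiIiIiIiIiIiIiIiIhEREREREREREREREREREREiIiIiIiIiIiIiIiIiIiIhEREREREREREREREREREiIiIiIiIiIiIiIiIiIiIiIhERERERERERERERERERERIiIiIiIiIiIiIiIiIiIiIiEREREREREREREREREREREiIiIiIiIiIiIiIiIiIiIiERERERERERERERERERERESIiIiIiIiIiIiIiIiIiIiIREREREREREREREREREREREiIiIiIiIiIiIiIiIiIiIhERERERERERERERERERERESIiIiIiIiIiIiIiIiIiIhERERERERERERERERERERERIiIiIiIiIiIiIiIiIiIiEREREREREREREREREREREREiIiIiIiIiIiIiIiIiIiIREREREREREREREREREREREiIiIiIiIiIiIiIiIiIiIhERERERERERERERERERERESIiIiIiIiIiIiIiIiIiIiERERERERERERERERERERERIzMyIjMyIiIiIiIiIiIiIREREREREzMRERERERERMzMzMzMzMzMiIiIiIiIiIiIREREREREzMzMzMzEREzMzMzMzMzMzMzIiIiIiIiIiIhERERERETMzMzMzMzMzMzMzMzMzMzMzMiIiIiIiIiIiERERERERMzMzMzMzMzMzMzMzMzMzMzMzIzIiIiIiIiIhEREREREzMzMzMzMzMzMzMzMzMzMzMzMzMzMiIiIiIjERERERETMzMzMzMzMzMzMzMzMzMzMzMzMzMzMiIjMzMxERERERMzMzMzMzMzMzMzMzMzMzMzMzMzMzMzMzMzMzMREREREzMzMzMzMzMzMzMzMzMzMzMzMzMzMzMzMzMzMzERERETMzMzMzMzMzMzMzMzMzMzMzMzMzMzMzMzMzMzMRERERMzMzMzMzMzMzMzMzMzMzMzMzMzMzMzMzMzMzMzEREREzMzMzMzMzMzMzMzMzMzMzMzMzMzMzMzMzMzMzMxERETMzMzMzMzMzMzMzMzMzMzMzMzMzMzMzMzMzMzMzMxERMzMzMzMzMzMzMzMzMzMzMzMzMzMzMzMzMzMzMzMzMREzMzMzMzMzMzMzMzMzMzMzMzMzMzMzMzMzMzMzMzMxETMzMzMzMzMzMzMzMzMzMzMzMzMzMzMzMzMzMzMzMzMR"/>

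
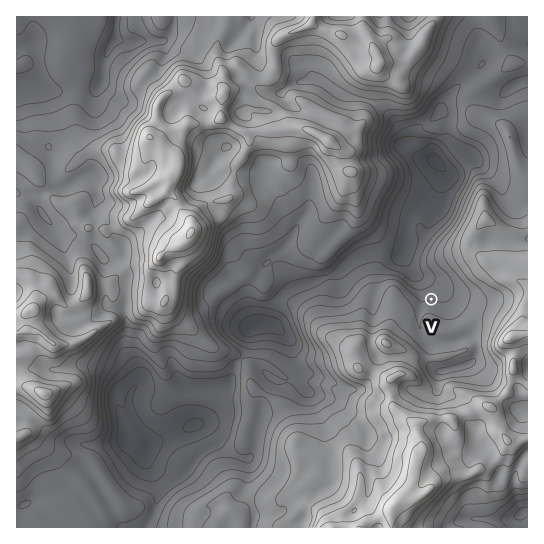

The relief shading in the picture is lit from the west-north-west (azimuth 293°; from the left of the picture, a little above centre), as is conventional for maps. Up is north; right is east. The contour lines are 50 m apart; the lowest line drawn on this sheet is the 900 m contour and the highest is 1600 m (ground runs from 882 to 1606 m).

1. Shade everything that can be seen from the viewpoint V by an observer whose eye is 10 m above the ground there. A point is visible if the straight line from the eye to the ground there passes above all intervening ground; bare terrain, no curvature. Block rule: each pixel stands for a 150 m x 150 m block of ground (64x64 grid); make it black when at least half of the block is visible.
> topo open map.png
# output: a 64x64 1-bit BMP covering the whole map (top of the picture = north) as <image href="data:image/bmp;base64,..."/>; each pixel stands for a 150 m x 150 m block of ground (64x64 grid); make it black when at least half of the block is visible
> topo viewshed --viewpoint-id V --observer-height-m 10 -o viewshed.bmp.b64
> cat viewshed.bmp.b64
<image width="64" height="64" href="data:image/bmp;base64,Qk0+AgAAAAAAAD4AAAAoAAAAQAAAAEAAAAABAAEAAAAAAAACAAATCwAAEwsAAAIAAAAAAAAA////AAAAAAAAAAAAAAAAAAAAAAAAAAAAAAAAAAAAAAAAAAAAAAAAAAAAAAAAAAAAAAAAAAAAAAAAAAAAAAAAAAAAAAAAAAAAAAAAAAAAAAAAAAAAAAAAAAAAAAAAAAAAAAAAAAAAAAAAAAAAAAAAAAAAAAAAAAAAAAAAAAAAAAAAAAAAAAAAMAAAAAAAAAAIAAAAAAAAAAQAAAAAAAAABAAAAAAAAcAEAAAAAAAAAAQAAAAAAAAAAAAAAAAAAMAQAAAAAAATgBgAAAAAAAOAHAAAAAAAAEceAAAAAAAAT74AAAAAAAB//gAAAAAAAP//AAAAAAAA//8AAAAAAADf/AAAAAAAAP/wAAAAAAAA/+AAAAAAAAffwAAAAAAAH4eAAAAEAAD/wQAAAAIAAH/AAAAAAwACP8AAAAADAYM/wAAAAAO/4b/AAAAAAf/g/8AAAAAIH+D/wAAAABge4H/AAAAAGBxgf8AAAAAIHCA/wAAAAAwMAAAAAAAADAwAMAAAAAAMB4AYQAAAAAQHABjAAAAABgcAH/AAAAAHwAAf4AAAAAAAAAfwAAAAAAAAB/AAAAAAAAAH+AAAAAAAAA/4AAAAAAAAH3wAAAAAAAA+fAAAAAAAAAZ+AAAAAAAAAH4AAAAAAAAAPgAAAAAAAIAeAAAAAAAAgB4AAAAAAAAADwAAAAAAAAAHAA=="/>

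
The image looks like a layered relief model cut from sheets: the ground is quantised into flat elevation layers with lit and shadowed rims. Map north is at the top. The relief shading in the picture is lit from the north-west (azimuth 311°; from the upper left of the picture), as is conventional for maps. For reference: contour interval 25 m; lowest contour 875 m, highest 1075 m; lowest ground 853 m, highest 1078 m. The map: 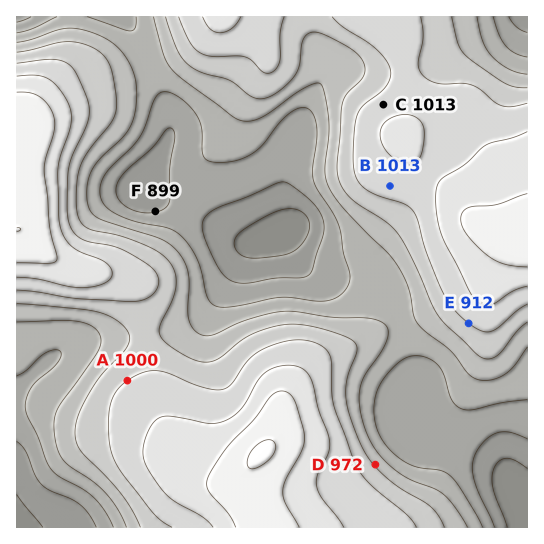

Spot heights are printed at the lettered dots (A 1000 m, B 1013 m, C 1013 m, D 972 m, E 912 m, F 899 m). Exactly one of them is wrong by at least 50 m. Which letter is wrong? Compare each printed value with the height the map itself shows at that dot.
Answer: E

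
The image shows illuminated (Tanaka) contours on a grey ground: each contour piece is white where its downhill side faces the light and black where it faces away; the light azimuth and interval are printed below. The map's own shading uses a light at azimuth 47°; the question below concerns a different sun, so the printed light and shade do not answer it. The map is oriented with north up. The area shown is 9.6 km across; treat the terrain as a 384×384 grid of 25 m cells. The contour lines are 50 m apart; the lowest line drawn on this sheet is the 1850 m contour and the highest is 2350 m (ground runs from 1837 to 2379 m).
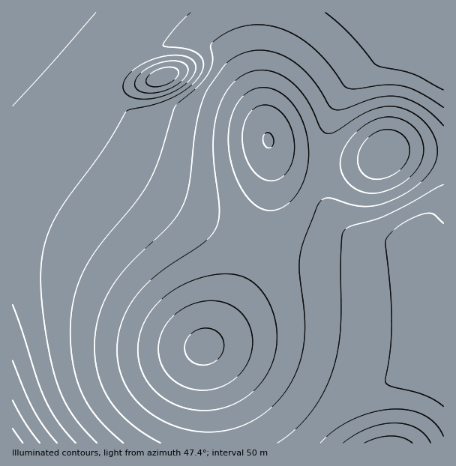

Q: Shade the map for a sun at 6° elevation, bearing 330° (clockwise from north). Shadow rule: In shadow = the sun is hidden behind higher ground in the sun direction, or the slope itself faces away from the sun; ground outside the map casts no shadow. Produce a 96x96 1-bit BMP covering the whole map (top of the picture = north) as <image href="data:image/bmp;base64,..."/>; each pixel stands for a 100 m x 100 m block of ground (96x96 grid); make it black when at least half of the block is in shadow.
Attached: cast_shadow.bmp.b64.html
<image width="96" height="96" href="data:image/bmp;base64,Qk2+BAAAAAAAAD4AAAAoAAAAYAAAAGAAAAABAAEAAAAAAIAEAAATCwAAEwsAAAIAAAAAAAAA////AAAAAAAAAAAAAAAAAAf//8AAAAAAAAAAAAP//8AAAAAAAAAAAAH//8AAAAAAAAAAAAD//8AAAAAAAAAAAAA//8AAAAAAAAAAAAAf/8AAAAAAAAAAAAAP/4AAAAAAAAAAAAAD/4AAAAAAAAAAAAAAfwAAAAAAAAAAAAAAAAAAAAAAAAAAAAAAAAAAAAAAAAAAAAAAAAAAAAAAAAAAAAAAAAAAAAAAAAAAAAAAAAAAAAAAAAAAAAAAAAAAAAAAAAAAAAAAAAAAAAAAAAAAAAAAAAAAAAAAAAAAAAAAAAAAAAAAAAAAAAAAAAAAAAAAAAAAAAAAAAAAAAAAAAAAAAAAAAAAAAAAAAAAAAAAAAAAAAAAAAAAAAAAAAAAAAAAAAAAAAAAAAAAAAAAAAAAAAAAAAAAAAAAAAAAAAAAAAAAAAAAHgAAAAAAAAAAAAAAfwAAAAAAAAAAAAAAfwAAAAAAAAAAAAAA/wAAAAAAAAAAAAAB/wAAAAAAAAAAAAAA/wAAAAAAAAAAAAAA/gAAAAAAAAAAAAAAfgAAAAAAAAAAAAAAGAAAAAAAAAAAAAAAAAAAAAAAAAAAAAAAAAAAAAAAAAAAAAAAAAAAAAAAAAAAAAAAAAAAAAAAAAAAAAAAAAAAAAAAAAAAAAAAAAAAAAAAAAAAAAAAAAAAAAAAAAAAAAAAAAAAAAAAAAAAAAAAAAAAAAAAAAAAAAAAAAAAAAAAAAAAAAAAAAAAAAAAAAAAAAAAAAAAAAAAAAAAAAAAAAAAAAAAAAAAAAAAAAAAAAAAAAAAAAAAAAAAAAAAAAAAAAAAAAAAAAAAAAAAAAAAAAAwAAAAAAAAAAAAAAD4AAAAAAAAAAAAAAH8AAAAAAAAAAAAAAP8AAAAAAAAAAAAAAf8AAAAAAAAAAAAAA/+AAAAAAAAAAAAAB/+AAAAAAAAAAAAAD/+AAAAAAAAAAAAAH/+AAAAAAAAAAAAAP/+AAAB4AAAAAAAAf//AAAH/AAAAAAAA///AAAf/wAAAAAAB///AAA//4AAAAAAD///AAA//8AAAAAAH///AAB//+AAAAAAP///gAD//+AAAAAAf///gAD///AAAAAAf///wAD///AAAAAA////wAD///AAAAAB////4AD///AAAAAH////4AD///gAAAAP////4AD///AAAAAf////4AB///AAAAA/////4AB///AAAAB/////4AA///AAAAB/////wAA//+AAAAA/////wAAf/+AAAAAP////wAAP/8AAAAAD////wAAH/4AAAAAA////gAAB/4AAAAAAH///gAAAfgAAAAAAB///AAAAAAAAAAAAAP//AAAAAAAAAAAAAD/+AAAAAAAAAAAAAAd4AAAAAAAAAAAAAAAAAAAAAAAAAAAAAAAAAAAAAAAAAAAAAAAAAAAAAAAAAAAAAAAAAAAAAAAAAAAAAAAAAAAAAAAAAAAAAAAAAAAAAAAAAAAAAAAAAAAAAAAAAAAAAAAAAAAAAAAAAAAAAAAAAAAAAAAAAAAAAAAAAAAAAAA="/>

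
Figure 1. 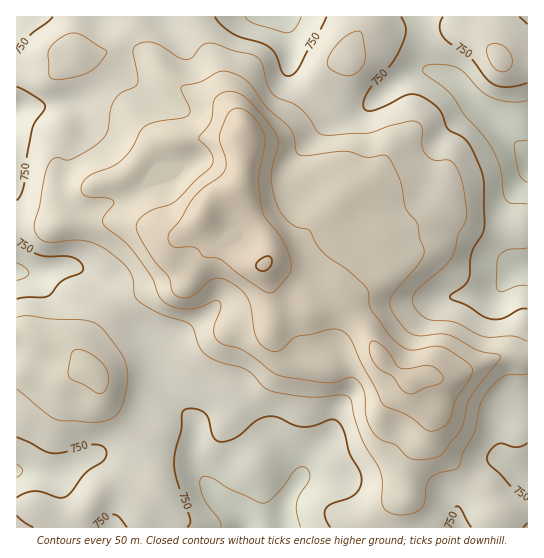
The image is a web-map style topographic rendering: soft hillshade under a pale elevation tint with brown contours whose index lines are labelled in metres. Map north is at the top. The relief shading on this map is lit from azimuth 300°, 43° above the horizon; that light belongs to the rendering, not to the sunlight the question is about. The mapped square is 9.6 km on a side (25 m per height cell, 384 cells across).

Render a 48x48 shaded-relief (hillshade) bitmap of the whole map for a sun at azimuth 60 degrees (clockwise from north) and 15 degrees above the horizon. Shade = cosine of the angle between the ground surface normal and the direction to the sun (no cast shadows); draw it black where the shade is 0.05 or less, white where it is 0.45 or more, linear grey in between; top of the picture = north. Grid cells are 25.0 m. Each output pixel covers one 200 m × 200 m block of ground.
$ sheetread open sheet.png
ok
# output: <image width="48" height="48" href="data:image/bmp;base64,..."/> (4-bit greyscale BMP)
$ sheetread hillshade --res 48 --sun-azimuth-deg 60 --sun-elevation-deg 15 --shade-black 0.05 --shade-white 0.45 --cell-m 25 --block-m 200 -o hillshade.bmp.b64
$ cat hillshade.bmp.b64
<image width="48" height="48" href="data:image/bmp;base64,Qk32BAAAAAAAAHYAAAAoAAAAMAAAADAAAAABAAQAAAAAAIAEAAATCwAAEwsAABAAAAAAAAAAAAAAABEREQAiIiIAMzMzAERERABVVVUAZmZmAHd3dwCIiIgAmZmZAKqqqgC7u7sAzMzMAN3d3QDu7u4A////AFZ3d4iGZ3d4q8unV3VEVnd3dmd5l2Z4mWeIh3iHZ3iKvMqGV4ZFZ3d2Zmial2Z4mniah3iHd3ibzKhlZ4dWeIdmVXm7l2Z5q5mph3iYd4msyoZVZ4h3eIdlVXq6hmebzIiId3iYiIm8uWVVaJmHZ3ZURXmoZnm8u2Zmd3iIiIm7p2ZWeamGZmVDRXh3eKu6mVVWd3d3d4mqhmZnial2ZmQyRWZnmrqoh1VWd3d3d4mqhmd4iZh3ZlMSRmVoq7qXd1VWd3Zmd4mahmeIiIdndlICVlVomruYd2ZmZmZniImahmeIiHZmdkEDZkRXm8yoiGZmZlZ5mZmZdmeIh2VmdkETVTRorNyoiGZmZmaKqZmYdnd3dlVWdkITREZ5rNyoiGZWZmebupiHd3d3ZUVVVVMRNFeIm8uoiGZmZmesyph3d3d2Q0RERWQQNWiIm7uodnd2Znm8yph3d2ZkIjRVZ3QBR4iau7uoZXd2Z4rMuph3ZVRDEkZ3iYQCeqqrzMy5d2Z3eKvMuoh3VDRDI2iIiGMVvcurzdy5qmaIiru6qYh2QzRUNXiHh1NJ7tur3uy6u4maqrqpmHdlQ0VlRYh3dlV77su7zdy6qqq6qpmZh2VDNFZlRYhmd3ec7czLvMy5iKq6mIiIdkISRmZVRYh3iIms3My7q7u5iKqYd4iIdTEUaHVDNYiImZmru7uqmaupiJmHeJiHZCEliXQhJYiJmZqqqqqYiKqpmYdmeIdmUxE1eGMRN5qqmaqqmZmYiauqmlVWdmVVMQFGZ2Q0aKy6qaqZmZmZmruqmTNFVUREIANWd3Znec3KmZmZmZmaq7uphzI1VUQyESRnd3iHed65mZmZmZmau7qYdjNFZlRDM0Z3Z4iHeu2piJmZmZmqqqqod1RWd2ZVVmd2V5l3jOyYiJmZmZmZmru5iFVXiHdnd4h1V5l3rdqIiImZmZmZmszKmVVXd2d3d4mFV5hozsmIiImZmamZm8zLqlRXdmZ3eIiGV4d53rmIiImZmqqZq8zMu1RXdmeIiIiHZnZ63bmIiImZqqqZq8zMzVRXh3iIiIiHdlRZzbqYiZmZqqqpq8zd3VVXiIiHeId2ZTE4zcupmaqpmquqq83dy1VniIh3ZnZmZBFZzdy6qqqpmru6q93duVVXiYh2ZmZ4dTNpzu3Lqqqpmqq6vN7bh1VniYdmZniZhkRq//3LqqqpmZq8zN24ZlVnmYdmaJmYdTR9//3LqZqpiJq83cuGZlVXiHZniZh2VEav/9y6mZmpiJrN3KhVZkRGdmZ3iHZVZni//8uYiImZmJvMyoQ0VkRWd3d4h2VoiIrO7sqHd3iZmZu7qFITVlVWd3iIdlaamIq8zcl2Z3eZmaqphSAUeGVnd4iIdmi7l4q7zdplZniaqqmHUxA3mmZneJmId4q5h5u83dplZniaqqh1QyNpq2ZniaqYiKuoeKzM3cl1VniZqqh1RFaKu3d3ibqYmaqYib3cy6h1VniJqql2Vniaq4iHiaqYiaqIms3Muph2VneJq6l2aIiauw=="/>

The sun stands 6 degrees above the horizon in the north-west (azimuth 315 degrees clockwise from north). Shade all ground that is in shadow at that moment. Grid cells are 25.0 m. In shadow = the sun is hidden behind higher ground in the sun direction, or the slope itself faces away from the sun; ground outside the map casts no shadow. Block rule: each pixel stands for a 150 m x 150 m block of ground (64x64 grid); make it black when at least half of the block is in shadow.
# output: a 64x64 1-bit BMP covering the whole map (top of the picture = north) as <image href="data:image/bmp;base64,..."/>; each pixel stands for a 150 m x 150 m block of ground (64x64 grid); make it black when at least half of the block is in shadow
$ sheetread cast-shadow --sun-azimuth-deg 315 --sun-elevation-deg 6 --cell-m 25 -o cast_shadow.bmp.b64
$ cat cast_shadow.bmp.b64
<image width="64" height="64" href="data:image/bmp;base64,Qk0+AgAAAAAAAD4AAAAoAAAAQAAAAEAAAAABAAEAAAAAAAACAAATCwAAEwsAAAIAAAAAAAAA////AAAAAAAAAAAAAAAwAAAAAAAAAHAAAAAAAAAAcAAAAAAAAAAwAAAAAAAAAB4AAAAAAAAAHwAAAAAAAAAf/AAAAAAAAB/+AAAAAAAAH/4AAAAAAAAP/gAAAAAAAA/+AAAAAAAAB/4AeAAAAAAH/gA8AAAAAAf/AB4AAAAAA/8AHgAAA8AD/wAOAAADwAP/AA4AAB/AA/8ABAAAB8AB/wAAAAAAAAB/AAAAAAAAABwAAAAAAAAAAAAAAAAAAAAAAAAAAAAAAAAAAAAAAAAAAAAAAgAAAAAAAAAfgAAAAAAAAB/AAAA4AAAAD8AAB/4AAAAD4EAD/wAAAAPA4AH/gAAAAcHgAP/AAAAAAOAAP+APAAAAQAAP+B+AAAAAAAf4D4AAAAAAAfAHAAAAAAAB8AAAAAAAAADgAAAAAAAAAGAAAAAAAAAAYAAAAAPAAAAwAAAAA8AAADAAAAAHwAAAAAAAAAfAAAAAAAAAB+AAAAAAAAAH4AAAAAAAAAPgAAAAAAAAA+AAAAAAAAADgAAAAAAAAAAAAAAAAAAAAAAAAAAAAAAAAAAAAAAAAAAAAAABAAAAAAAAAAcAAAAAAB4ADwAAAAAAPwAPAAAAAAAfgAcAAAAAAA/AAAAAAAAAA8AAAAAAAAABgAAAAAAAAAAAAAAAAAAAAAAAAAAAAAAAAAAAAAAAAAAAAA=="/>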